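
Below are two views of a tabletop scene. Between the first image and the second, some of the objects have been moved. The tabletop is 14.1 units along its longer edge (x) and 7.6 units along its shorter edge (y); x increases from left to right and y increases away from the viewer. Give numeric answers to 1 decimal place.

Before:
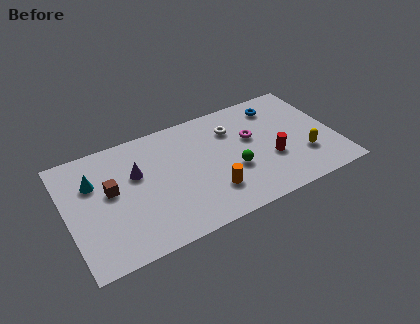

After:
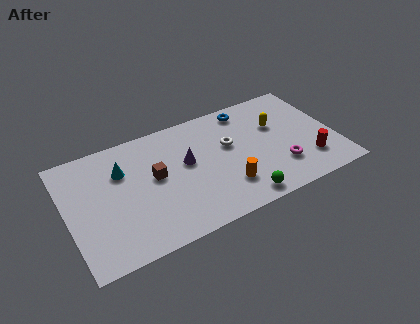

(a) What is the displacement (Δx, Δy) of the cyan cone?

(1.5, 0.1)

The cyan cone was at about (1.5, 5.2) and moved to about (3.0, 5.3).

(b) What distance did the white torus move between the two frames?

1.0

The white torus moved from about (8.9, 5.6) to (8.6, 4.6), a distance of √(0.3² + 1.0²) ≈ 1.0.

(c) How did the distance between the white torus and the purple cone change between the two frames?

-3.0

They were about 5.3 units apart before and 2.3 after — 3.0 units closer together.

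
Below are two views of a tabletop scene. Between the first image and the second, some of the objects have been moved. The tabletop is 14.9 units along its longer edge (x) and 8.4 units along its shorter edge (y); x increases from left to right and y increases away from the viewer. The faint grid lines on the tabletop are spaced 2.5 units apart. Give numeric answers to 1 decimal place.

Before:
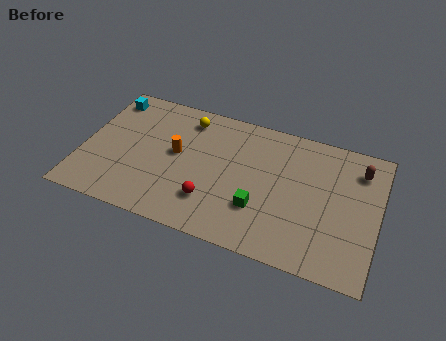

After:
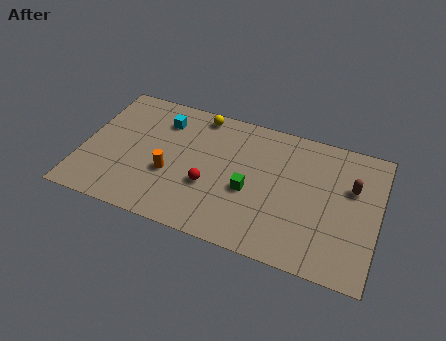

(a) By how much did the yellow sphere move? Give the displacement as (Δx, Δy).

(0.6, 0.5)

The yellow sphere started near (5.0, 7.0) and ended near (5.6, 7.5).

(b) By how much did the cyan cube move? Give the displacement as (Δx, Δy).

(2.9, -0.6)

The cyan cube was at about (0.9, 7.1) and moved to about (3.8, 6.5).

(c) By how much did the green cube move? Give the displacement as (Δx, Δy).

(-0.6, 0.9)

The green cube was at about (9.1, 2.6) and moved to about (8.5, 3.5).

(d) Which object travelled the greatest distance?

the cyan cube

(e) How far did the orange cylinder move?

1.4

The orange cylinder moved from about (4.7, 4.6) to (4.5, 3.2), a distance of √(0.2² + 1.4²) ≈ 1.4.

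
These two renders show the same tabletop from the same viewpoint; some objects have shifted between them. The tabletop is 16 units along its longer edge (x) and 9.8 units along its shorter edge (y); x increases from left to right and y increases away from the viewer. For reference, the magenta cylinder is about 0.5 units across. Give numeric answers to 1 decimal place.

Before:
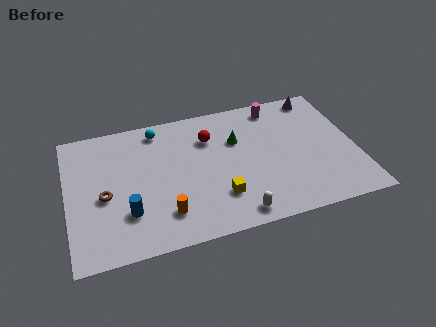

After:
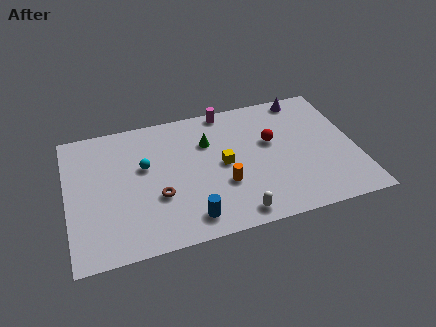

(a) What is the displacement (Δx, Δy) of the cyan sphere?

(-0.9, -2.6)

The cyan sphere was at about (5.2, 8.5) and moved to about (4.3, 5.9).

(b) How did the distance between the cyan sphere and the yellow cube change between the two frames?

-2.2

They were about 6.6 units apart before and 4.4 after — 2.2 units closer together.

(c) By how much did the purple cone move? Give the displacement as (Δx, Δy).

(-0.8, 0.1)

The purple cone started near (14.3, 8.7) and ended near (13.5, 8.8).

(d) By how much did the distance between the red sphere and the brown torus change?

+0.3

The distance was about 6.6 in the first image and 6.9 in the second, so they moved 0.3 units further apart.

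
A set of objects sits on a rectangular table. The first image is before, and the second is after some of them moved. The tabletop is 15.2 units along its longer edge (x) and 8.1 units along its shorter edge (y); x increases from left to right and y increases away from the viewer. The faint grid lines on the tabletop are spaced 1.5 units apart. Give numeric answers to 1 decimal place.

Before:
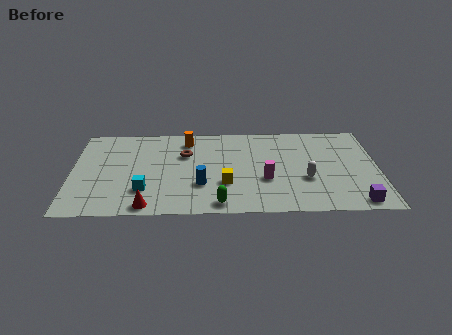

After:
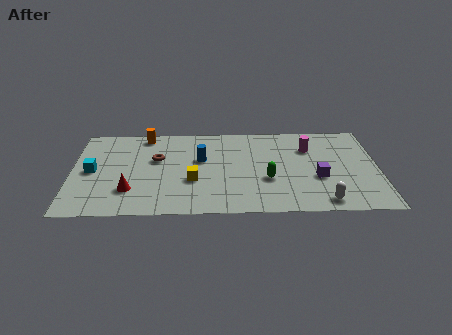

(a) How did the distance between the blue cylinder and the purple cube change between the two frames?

-1.7

Before: roughly 7.8 units apart; after: 6.1. That's 1.7 units closer together.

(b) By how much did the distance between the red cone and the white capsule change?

+1.5

The distance was about 8.1 in the first image and 9.6 in the second, so they moved 1.5 units further apart.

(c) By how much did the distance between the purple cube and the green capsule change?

-4.2

The distance was about 6.7 in the first image and 2.5 in the second, so they moved 4.2 units closer together.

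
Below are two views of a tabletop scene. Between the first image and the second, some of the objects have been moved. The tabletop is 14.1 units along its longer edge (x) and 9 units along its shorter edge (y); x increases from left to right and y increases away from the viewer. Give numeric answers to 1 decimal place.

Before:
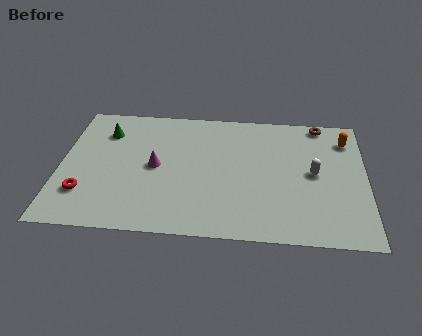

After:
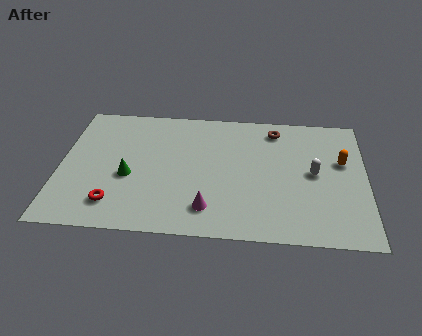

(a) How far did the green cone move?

3.3

The green cone was near (2.0, 6.8) before and (3.2, 3.7) after, so it travelled √(1.2² + 3.1²) ≈ 3.3 units.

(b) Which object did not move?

the white capsule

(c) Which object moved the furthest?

the magenta cone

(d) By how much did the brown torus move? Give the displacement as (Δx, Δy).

(-2.1, -0.6)

The brown torus started near (12.0, 8.2) and ended near (9.9, 7.6).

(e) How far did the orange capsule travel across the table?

1.6

The orange capsule was near (13.2, 7.1) before and (13.0, 5.5) after, so it travelled √(0.2² + 1.6²) ≈ 1.6 units.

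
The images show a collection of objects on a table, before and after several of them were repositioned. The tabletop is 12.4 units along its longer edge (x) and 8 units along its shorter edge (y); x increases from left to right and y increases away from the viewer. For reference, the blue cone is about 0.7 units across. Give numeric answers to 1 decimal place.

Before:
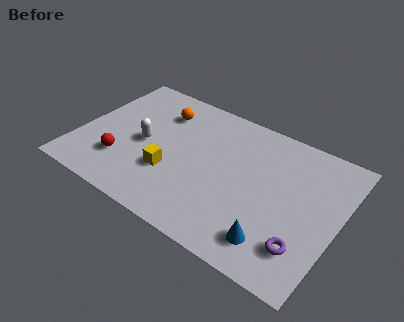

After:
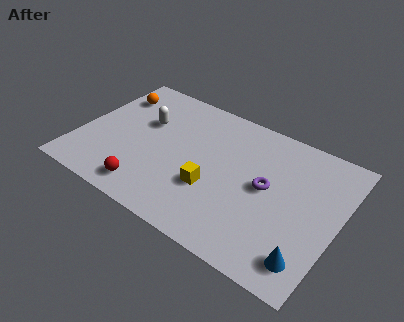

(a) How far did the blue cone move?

1.6

The blue cone moved from about (9.8, 1.5) to (11.4, 1.4), a distance of √(1.6² + 0.1²) ≈ 1.6.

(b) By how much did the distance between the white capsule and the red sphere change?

+2.2

The distance was about 1.8 in the first image and 4.0 in the second, so they moved 2.2 units further apart.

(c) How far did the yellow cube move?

2.0

The yellow cube was near (4.6, 2.7) before and (6.6, 2.8) after, so it travelled √(2.0² + 0.1²) ≈ 2.0 units.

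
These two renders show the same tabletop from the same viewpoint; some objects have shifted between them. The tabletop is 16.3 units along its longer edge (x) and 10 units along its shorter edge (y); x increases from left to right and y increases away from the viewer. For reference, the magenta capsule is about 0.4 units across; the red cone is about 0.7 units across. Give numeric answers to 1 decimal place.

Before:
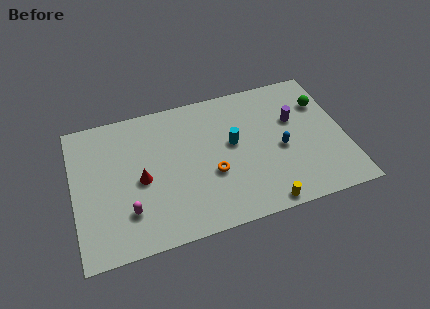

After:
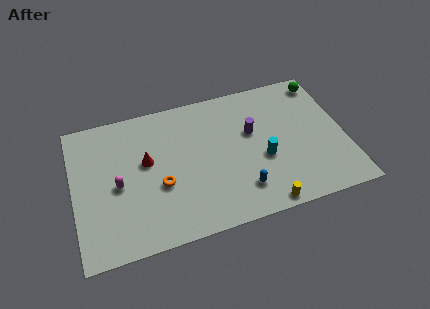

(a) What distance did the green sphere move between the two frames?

1.6

The green sphere was near (15.2, 7.1) before and (15.4, 8.7) after, so it travelled √(0.2² + 1.6²) ≈ 1.6 units.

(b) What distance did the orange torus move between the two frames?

3.1

The orange torus moved from about (8.2, 3.8) to (5.1, 3.9), a distance of √(3.1² + 0.1²) ≈ 3.1.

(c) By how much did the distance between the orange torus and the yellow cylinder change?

+2.6

The distance was about 4.1 in the first image and 6.7 in the second, so they moved 2.6 units further apart.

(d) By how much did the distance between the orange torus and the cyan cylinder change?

+3.9

They were about 2.3 units apart before and 6.2 after — 3.9 units further apart.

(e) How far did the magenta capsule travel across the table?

2.1

The magenta capsule moved from about (3.1, 2.6) to (2.6, 4.6), a distance of √(0.5² + 2.0²) ≈ 2.1.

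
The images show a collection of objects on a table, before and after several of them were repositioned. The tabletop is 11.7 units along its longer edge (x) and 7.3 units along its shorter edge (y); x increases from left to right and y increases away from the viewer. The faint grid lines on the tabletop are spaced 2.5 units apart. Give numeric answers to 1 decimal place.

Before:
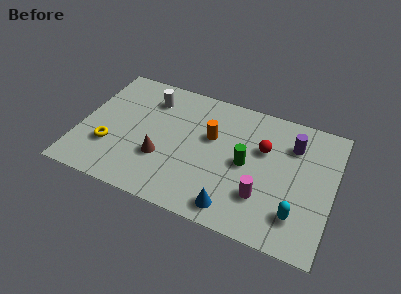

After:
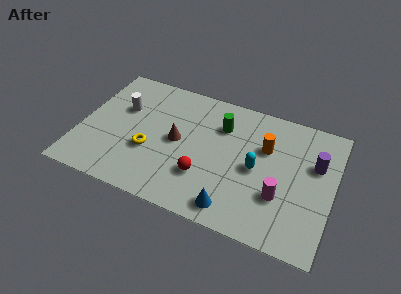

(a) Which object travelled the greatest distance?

the red sphere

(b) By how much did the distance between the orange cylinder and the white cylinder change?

+3.5

The distance was about 3.2 in the first image and 6.7 in the second, so they moved 3.5 units further apart.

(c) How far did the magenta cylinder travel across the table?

0.9

The magenta cylinder was near (8.6, 2.1) before and (9.4, 2.4) after, so it travelled √(0.8² + 0.3²) ≈ 0.9 units.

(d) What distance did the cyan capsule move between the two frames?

2.7

From (10.2, 1.7) to (8.2, 3.5), the cyan capsule covered √(2.0² + 1.8²) ≈ 2.7 units.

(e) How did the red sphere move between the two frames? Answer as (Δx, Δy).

(-2.5, -2.5)

The red sphere started near (8.4, 4.7) and ended near (5.9, 2.2).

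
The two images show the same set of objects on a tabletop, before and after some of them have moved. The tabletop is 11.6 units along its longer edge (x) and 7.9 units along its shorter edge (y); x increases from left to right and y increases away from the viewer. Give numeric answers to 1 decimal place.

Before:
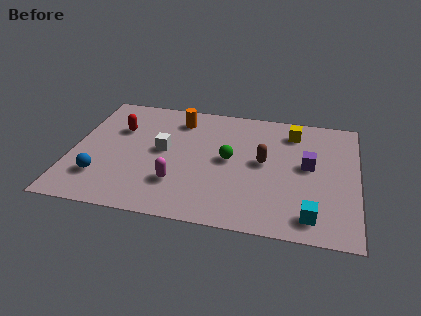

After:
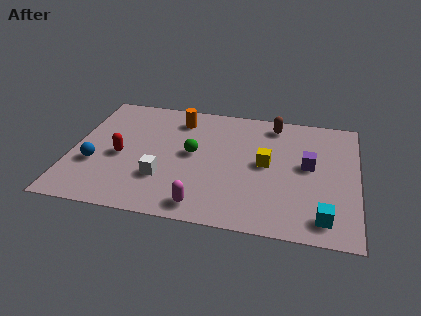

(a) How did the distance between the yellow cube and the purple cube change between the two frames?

-0.5

The distance was about 2.2 in the first image and 1.7 in the second, so they moved 0.5 units closer together.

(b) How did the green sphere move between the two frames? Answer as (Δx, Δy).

(-1.5, 0.1)

From the two frames, the green sphere sits at roughly (6.4, 4.1) before and (4.9, 4.2) after.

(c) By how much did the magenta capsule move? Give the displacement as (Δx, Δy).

(1.1, -1.2)

The magenta capsule started near (4.4, 2.2) and ended near (5.5, 1.0).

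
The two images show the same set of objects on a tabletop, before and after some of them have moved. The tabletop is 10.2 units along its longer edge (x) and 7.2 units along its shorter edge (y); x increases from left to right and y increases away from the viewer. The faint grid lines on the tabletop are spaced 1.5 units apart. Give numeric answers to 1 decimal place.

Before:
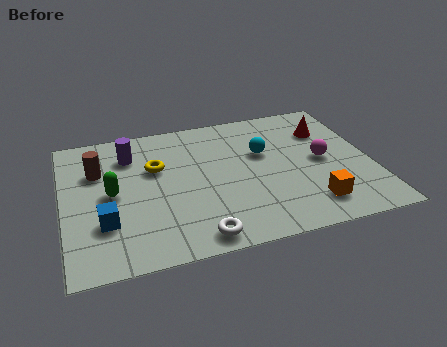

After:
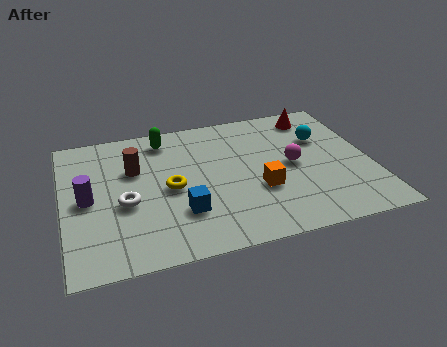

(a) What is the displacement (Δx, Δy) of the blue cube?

(2.5, -0.1)

From the two frames, the blue cube sits at roughly (1.3, 2.2) before and (3.8, 2.1) after.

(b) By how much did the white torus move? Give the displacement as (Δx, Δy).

(-2.2, 2.2)

From the two frames, the white torus sits at roughly (4.2, 0.8) before and (2.0, 3.0) after.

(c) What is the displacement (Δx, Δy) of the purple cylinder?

(-1.5, -2.0)

From the two frames, the purple cylinder sits at roughly (2.3, 5.5) before and (0.8, 3.5) after.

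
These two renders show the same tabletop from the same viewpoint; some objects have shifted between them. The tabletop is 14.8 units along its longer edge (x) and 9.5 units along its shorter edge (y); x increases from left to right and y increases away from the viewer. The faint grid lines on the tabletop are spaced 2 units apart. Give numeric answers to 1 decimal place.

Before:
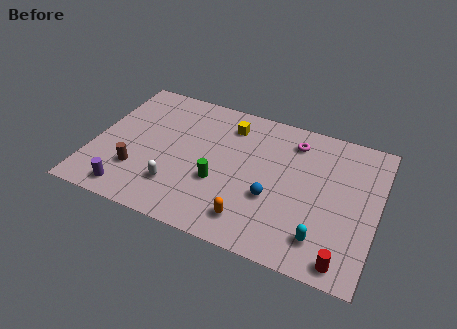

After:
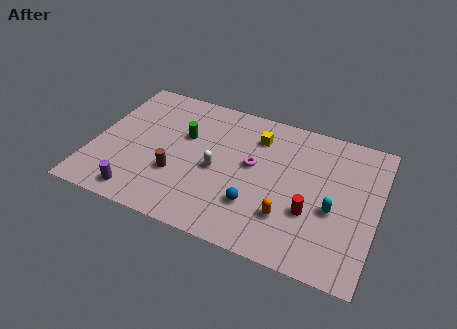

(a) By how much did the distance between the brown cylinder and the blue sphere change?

-2.8

They were about 7.0 units apart before and 4.2 after — 2.8 units closer together.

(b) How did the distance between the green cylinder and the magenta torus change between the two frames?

-1.7

The distance was about 5.5 in the first image and 3.8 in the second, so they moved 1.7 units closer together.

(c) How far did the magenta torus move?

3.1

The magenta torus moved from about (10.2, 7.7) to (8.3, 5.3), a distance of √(1.9² + 2.4²) ≈ 3.1.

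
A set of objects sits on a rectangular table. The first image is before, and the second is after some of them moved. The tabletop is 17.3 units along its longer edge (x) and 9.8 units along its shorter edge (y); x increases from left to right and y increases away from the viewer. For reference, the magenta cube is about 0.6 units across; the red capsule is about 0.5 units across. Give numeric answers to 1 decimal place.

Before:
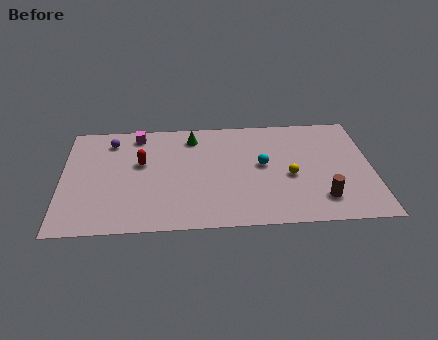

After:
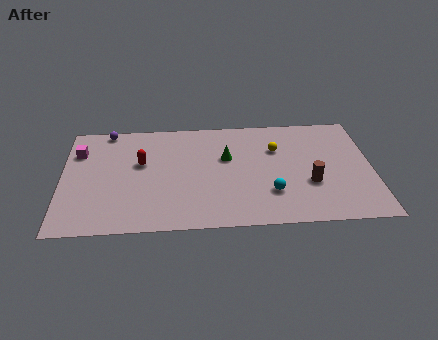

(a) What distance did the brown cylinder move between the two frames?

1.5

From (14.4, 2.1) to (13.8, 3.5), the brown cylinder covered √(0.6² + 1.4²) ≈ 1.5 units.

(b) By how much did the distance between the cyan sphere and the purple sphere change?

+2.1

Before: roughly 8.9 units apart; after: 11.0. That's 2.1 units further apart.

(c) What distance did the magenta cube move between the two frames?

3.6

The magenta cube moved from about (4.2, 8.5) to (0.9, 7.1), a distance of √(3.3² + 1.4²) ≈ 3.6.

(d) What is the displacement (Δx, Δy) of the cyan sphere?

(0.4, -2.5)

The cyan sphere started near (11.2, 5.3) and ended near (11.6, 2.8).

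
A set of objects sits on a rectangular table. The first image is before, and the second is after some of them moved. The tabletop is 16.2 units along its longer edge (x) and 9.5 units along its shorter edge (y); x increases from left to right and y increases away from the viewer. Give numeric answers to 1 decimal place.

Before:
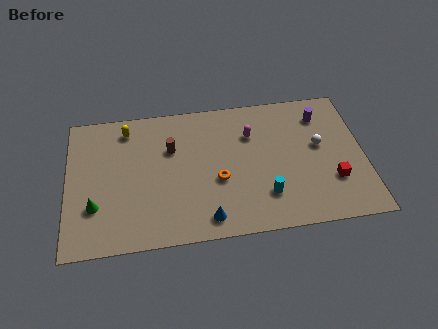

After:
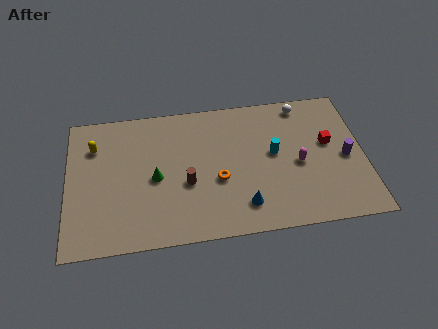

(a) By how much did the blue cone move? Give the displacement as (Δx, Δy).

(2.0, 0.6)

The blue cone was at about (7.5, 1.3) and moved to about (9.5, 1.9).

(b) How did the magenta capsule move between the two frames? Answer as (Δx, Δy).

(2.5, -2.4)

From the two frames, the magenta capsule sits at roughly (10.1, 6.7) before and (12.6, 4.3) after.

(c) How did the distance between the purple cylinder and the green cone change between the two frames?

-2.9

The distance was about 13.3 in the first image and 10.4 in the second, so they moved 2.9 units closer together.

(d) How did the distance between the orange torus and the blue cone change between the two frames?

-0.3

The distance was about 2.6 in the first image and 2.3 in the second, so they moved 0.3 units closer together.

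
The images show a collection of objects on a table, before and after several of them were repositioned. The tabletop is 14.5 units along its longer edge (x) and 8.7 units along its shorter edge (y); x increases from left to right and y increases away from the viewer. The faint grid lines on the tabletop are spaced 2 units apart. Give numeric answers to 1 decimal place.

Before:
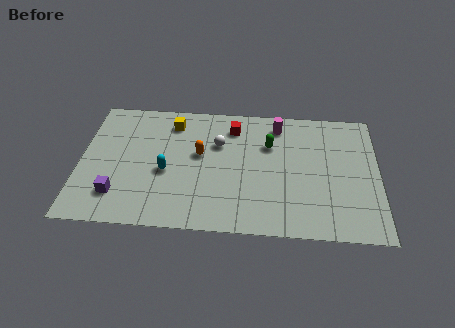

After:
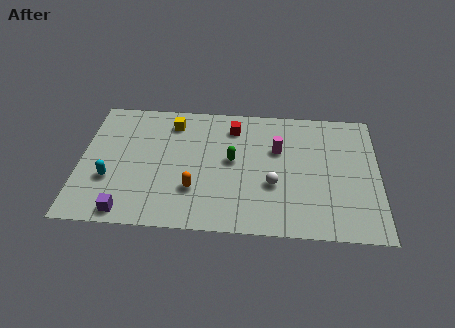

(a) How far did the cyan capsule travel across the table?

2.8

The cyan capsule was near (4.2, 3.7) before and (1.5, 3.0) after, so it travelled √(2.7² + 0.7²) ≈ 2.8 units.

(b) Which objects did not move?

the red cube and the yellow cube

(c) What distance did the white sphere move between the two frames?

3.7

The white sphere moved from about (6.7, 5.8) to (9.4, 3.2), a distance of √(2.7² + 2.6²) ≈ 3.7.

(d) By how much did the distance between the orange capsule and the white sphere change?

+2.6

They were about 1.2 units apart before and 3.8 after — 2.6 units further apart.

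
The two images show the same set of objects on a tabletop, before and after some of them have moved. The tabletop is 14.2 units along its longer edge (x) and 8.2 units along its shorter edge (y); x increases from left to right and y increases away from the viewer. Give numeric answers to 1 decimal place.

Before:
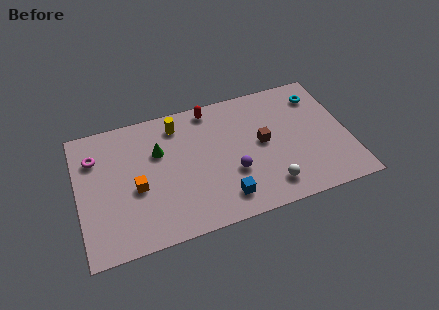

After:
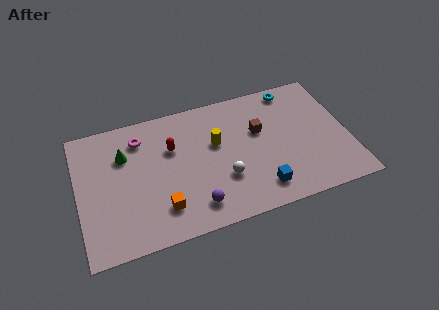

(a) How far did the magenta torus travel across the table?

2.5

The magenta torus was near (1.0, 6.0) before and (3.4, 6.5) after, so it travelled √(2.4² + 0.5²) ≈ 2.5 units.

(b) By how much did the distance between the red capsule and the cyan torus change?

+1.1

They were about 5.8 units apart before and 6.9 after — 1.1 units further apart.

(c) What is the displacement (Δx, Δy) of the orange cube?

(1.2, -1.6)

The orange cube was at about (3.0, 3.5) and moved to about (4.2, 1.9).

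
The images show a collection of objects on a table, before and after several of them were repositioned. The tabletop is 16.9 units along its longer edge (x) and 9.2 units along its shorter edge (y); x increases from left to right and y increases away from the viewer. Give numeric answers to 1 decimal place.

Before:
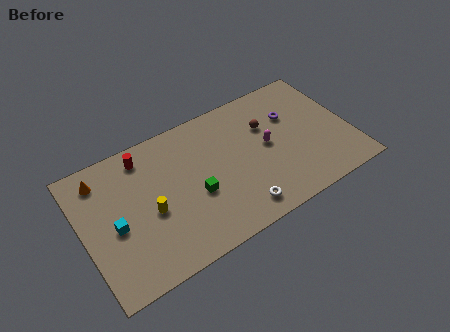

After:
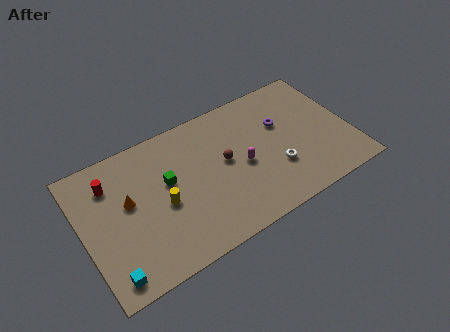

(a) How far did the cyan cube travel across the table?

3.0

The cyan cube was near (1.9, 4.1) before and (1.2, 1.2) after, so it travelled √(0.7² + 2.9²) ≈ 3.0 units.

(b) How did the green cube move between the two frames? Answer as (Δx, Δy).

(-1.5, 1.7)

From the two frames, the green cube sits at roughly (6.9, 3.7) before and (5.4, 5.4) after.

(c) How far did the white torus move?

3.1

From (9.3, 1.4) to (12.0, 3.0), the white torus covered √(2.7² + 1.6²) ≈ 3.1 units.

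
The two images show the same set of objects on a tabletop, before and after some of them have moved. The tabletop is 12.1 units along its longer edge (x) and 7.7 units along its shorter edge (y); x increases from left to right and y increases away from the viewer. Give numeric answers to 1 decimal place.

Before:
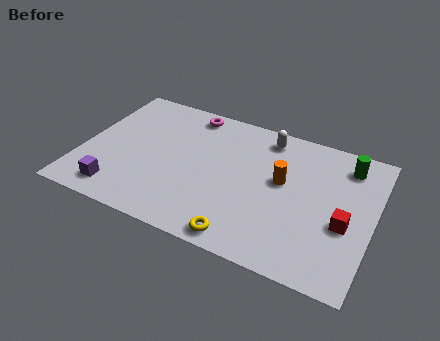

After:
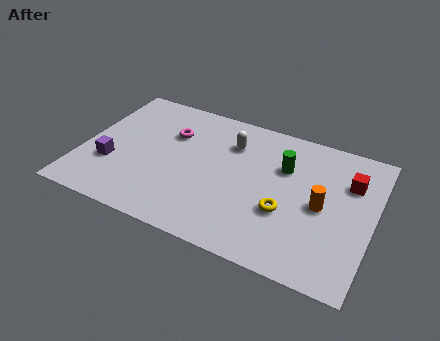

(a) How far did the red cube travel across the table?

2.3

The red cube moved from about (11.0, 3.1) to (11.0, 5.4), a distance of √(0.0² + 2.3²) ≈ 2.3.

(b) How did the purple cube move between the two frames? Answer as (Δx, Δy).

(-0.5, 1.4)

The purple cube started near (1.8, 1.2) and ended near (1.3, 2.6).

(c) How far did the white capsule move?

1.7

The white capsule was near (7.4, 6.6) before and (6.0, 5.7) after, so it travelled √(1.4² + 0.9²) ≈ 1.7 units.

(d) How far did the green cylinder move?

2.7

The green cylinder moved from about (10.8, 6.3) to (8.3, 5.2), a distance of √(2.5² + 1.1²) ≈ 2.7.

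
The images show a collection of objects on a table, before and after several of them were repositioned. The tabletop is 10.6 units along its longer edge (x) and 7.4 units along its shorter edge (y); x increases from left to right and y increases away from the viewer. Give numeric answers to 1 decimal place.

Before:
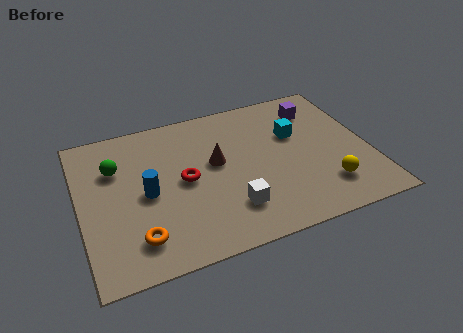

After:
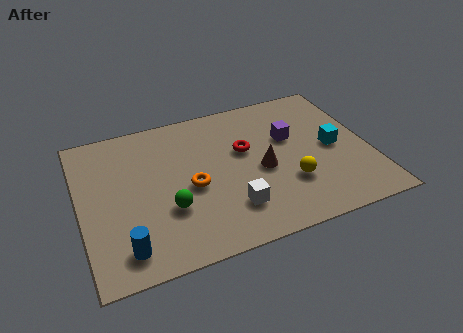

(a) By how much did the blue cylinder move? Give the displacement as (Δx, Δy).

(-1.0, -2.3)

The blue cylinder started near (2.4, 3.5) and ended near (1.4, 1.2).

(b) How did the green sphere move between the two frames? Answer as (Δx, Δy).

(1.7, -2.6)

From the two frames, the green sphere sits at roughly (1.4, 5.1) before and (3.1, 2.5) after.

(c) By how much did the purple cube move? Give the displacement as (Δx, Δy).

(-1.1, -1.2)

The purple cube started near (8.9, 5.8) and ended near (7.8, 4.6).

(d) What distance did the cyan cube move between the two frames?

1.7

From (8.0, 4.7) to (9.3, 3.6), the cyan cube covered √(1.3² + 1.1²) ≈ 1.7 units.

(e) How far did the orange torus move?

2.8

The orange torus moved from about (1.9, 1.5) to (4.0, 3.3), a distance of √(2.1² + 1.8²) ≈ 2.8.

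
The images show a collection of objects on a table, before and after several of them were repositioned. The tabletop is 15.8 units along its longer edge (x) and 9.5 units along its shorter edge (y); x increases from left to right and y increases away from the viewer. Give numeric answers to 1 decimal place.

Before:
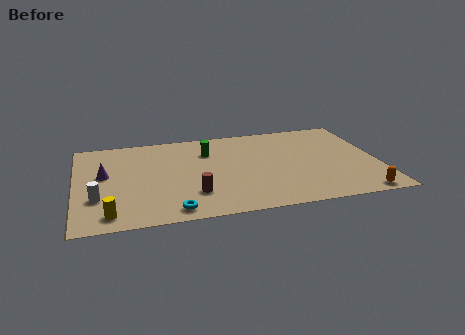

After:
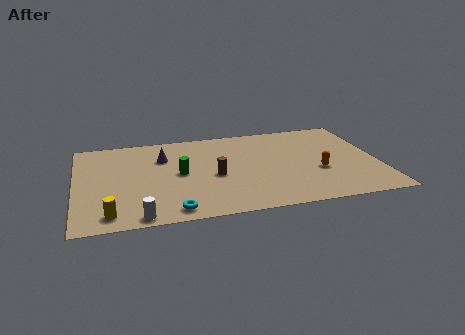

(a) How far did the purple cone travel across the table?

3.4

The purple cone moved from about (1.5, 5.4) to (4.6, 6.7), a distance of √(3.1² + 1.3²) ≈ 3.4.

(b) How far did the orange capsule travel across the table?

3.4

The orange capsule moved from about (14.5, 0.8) to (12.6, 3.6), a distance of √(1.9² + 2.8²) ≈ 3.4.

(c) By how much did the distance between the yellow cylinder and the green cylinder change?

-2.6

The distance was about 7.7 in the first image and 5.1 in the second, so they moved 2.6 units closer together.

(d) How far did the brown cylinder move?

2.1

From (6.0, 2.5) to (7.2, 4.2), the brown cylinder covered √(1.2² + 1.7²) ≈ 2.1 units.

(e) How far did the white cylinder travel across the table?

3.0

The white cylinder moved from about (1.1, 3.0) to (3.2, 0.8), a distance of √(2.1² + 2.2²) ≈ 3.0.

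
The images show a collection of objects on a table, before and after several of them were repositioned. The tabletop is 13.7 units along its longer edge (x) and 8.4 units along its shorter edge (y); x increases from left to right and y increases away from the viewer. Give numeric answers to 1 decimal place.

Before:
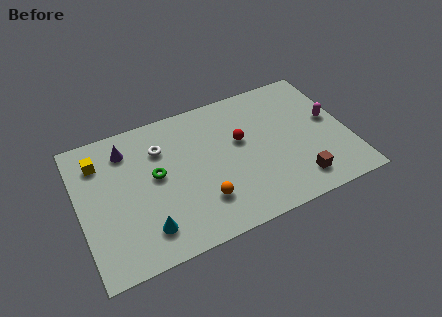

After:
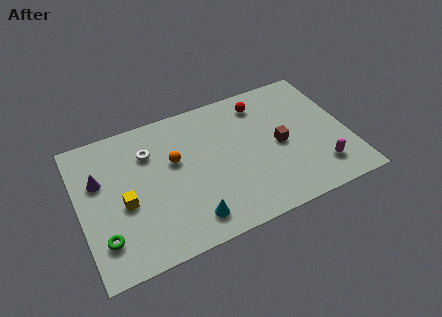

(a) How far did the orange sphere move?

3.1

The orange sphere moved from about (6.0, 2.2) to (4.9, 5.1), a distance of √(1.1² + 2.9²) ≈ 3.1.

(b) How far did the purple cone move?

2.0

The purple cone was near (2.6, 6.7) before and (1.1, 5.4) after, so it travelled √(1.5² + 1.3²) ≈ 2.0 units.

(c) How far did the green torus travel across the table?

3.9

The green torus moved from about (3.9, 4.6) to (1.0, 2.0), a distance of √(2.9² + 2.6²) ≈ 3.9.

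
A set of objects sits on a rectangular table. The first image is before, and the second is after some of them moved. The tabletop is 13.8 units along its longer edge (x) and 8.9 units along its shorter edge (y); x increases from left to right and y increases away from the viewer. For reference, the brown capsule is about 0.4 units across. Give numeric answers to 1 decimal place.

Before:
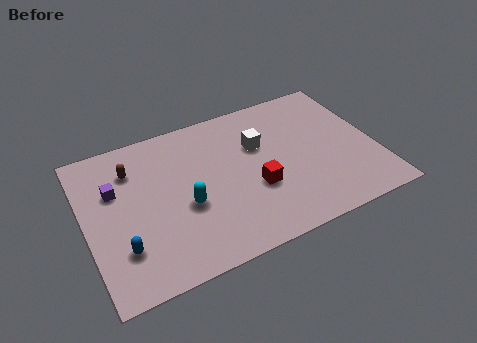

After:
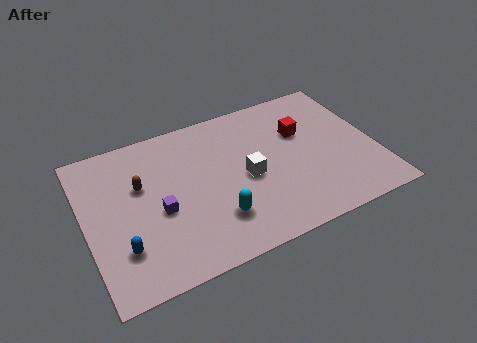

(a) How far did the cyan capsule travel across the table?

1.8

From (4.6, 3.6) to (5.9, 2.3), the cyan capsule covered √(1.3² + 1.3²) ≈ 1.8 units.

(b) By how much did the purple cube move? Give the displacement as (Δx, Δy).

(1.9, -2.0)

The purple cube started near (1.5, 5.8) and ended near (3.4, 3.8).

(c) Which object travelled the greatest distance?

the red cube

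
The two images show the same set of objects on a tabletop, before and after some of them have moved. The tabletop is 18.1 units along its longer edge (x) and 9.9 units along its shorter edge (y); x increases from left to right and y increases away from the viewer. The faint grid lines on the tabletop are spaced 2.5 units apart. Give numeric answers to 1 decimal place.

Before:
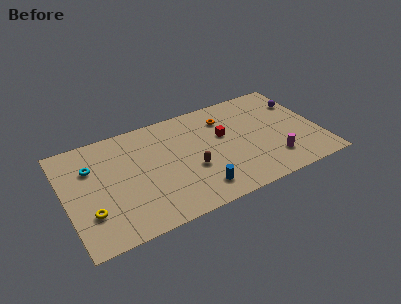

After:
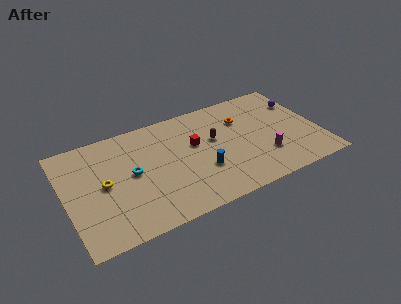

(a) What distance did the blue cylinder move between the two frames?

1.7

The blue cylinder moved from about (9.0, 1.8) to (9.5, 3.4), a distance of √(0.5² + 1.6²) ≈ 1.7.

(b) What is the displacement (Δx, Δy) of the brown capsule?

(1.9, 2.1)

The brown capsule started near (8.8, 3.8) and ended near (10.7, 5.9).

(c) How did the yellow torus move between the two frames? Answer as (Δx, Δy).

(1.2, 2.1)

The yellow torus started near (1.5, 2.9) and ended near (2.7, 5.0).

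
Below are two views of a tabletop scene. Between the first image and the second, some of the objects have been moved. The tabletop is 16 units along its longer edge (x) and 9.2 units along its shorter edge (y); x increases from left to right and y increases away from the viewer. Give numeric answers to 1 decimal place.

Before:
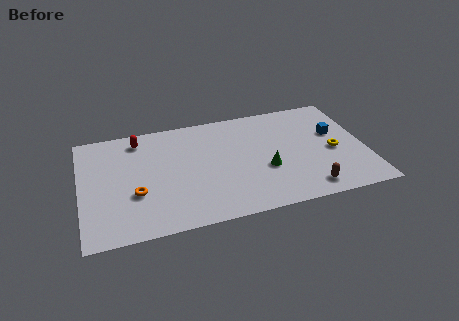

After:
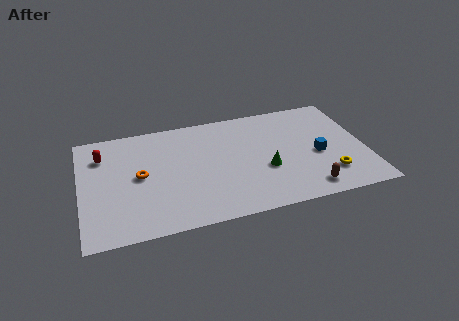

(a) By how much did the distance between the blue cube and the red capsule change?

+1.1

They were about 11.2 units apart before and 12.3 after — 1.1 units further apart.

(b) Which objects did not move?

the brown capsule and the green cone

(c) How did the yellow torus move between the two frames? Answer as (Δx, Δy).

(-0.4, -1.9)

The yellow torus started near (14.2, 4.1) and ended near (13.8, 2.2).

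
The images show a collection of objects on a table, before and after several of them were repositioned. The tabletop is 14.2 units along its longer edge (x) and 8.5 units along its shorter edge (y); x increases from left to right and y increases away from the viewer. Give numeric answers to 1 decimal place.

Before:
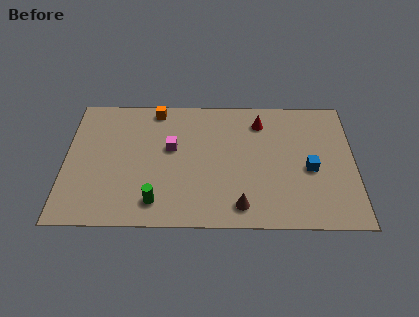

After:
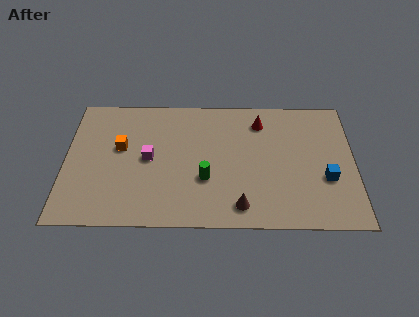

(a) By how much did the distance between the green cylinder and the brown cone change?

-1.7

The distance was about 4.1 in the first image and 2.4 in the second, so they moved 1.7 units closer together.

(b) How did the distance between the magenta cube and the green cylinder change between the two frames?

-0.5

The distance was about 3.6 in the first image and 3.1 in the second, so they moved 0.5 units closer together.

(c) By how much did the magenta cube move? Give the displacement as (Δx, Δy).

(-1.1, -0.7)

From the two frames, the magenta cube sits at roughly (5.2, 5.0) before and (4.1, 4.3) after.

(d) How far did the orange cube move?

3.1

From (4.4, 7.6) to (2.7, 5.0), the orange cube covered √(1.7² + 2.6²) ≈ 3.1 units.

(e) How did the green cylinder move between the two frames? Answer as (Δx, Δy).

(2.4, 1.5)

The green cylinder was at about (4.5, 1.5) and moved to about (6.9, 3.0).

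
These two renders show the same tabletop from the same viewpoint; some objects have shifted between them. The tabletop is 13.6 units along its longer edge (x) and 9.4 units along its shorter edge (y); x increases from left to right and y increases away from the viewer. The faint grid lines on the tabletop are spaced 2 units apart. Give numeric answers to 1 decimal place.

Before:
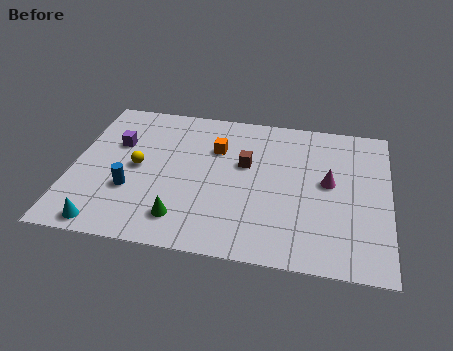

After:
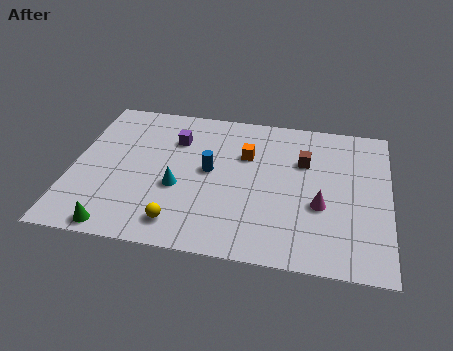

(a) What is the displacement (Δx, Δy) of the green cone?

(-2.7, -1.0)

The green cone started near (4.9, 1.8) and ended near (2.2, 0.8).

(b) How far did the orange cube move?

1.3

From (6.1, 6.5) to (7.4, 6.3), the orange cube covered √(1.3² + 0.2²) ≈ 1.3 units.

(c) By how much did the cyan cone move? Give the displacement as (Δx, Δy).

(2.9, 2.8)

The cyan cone started near (1.7, 0.9) and ended near (4.6, 3.7).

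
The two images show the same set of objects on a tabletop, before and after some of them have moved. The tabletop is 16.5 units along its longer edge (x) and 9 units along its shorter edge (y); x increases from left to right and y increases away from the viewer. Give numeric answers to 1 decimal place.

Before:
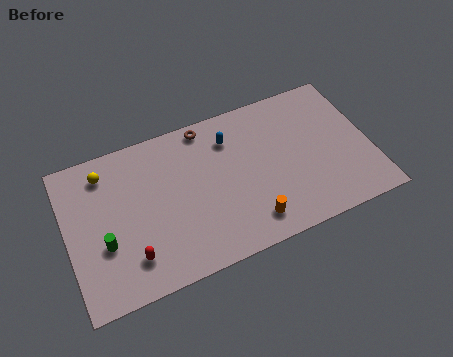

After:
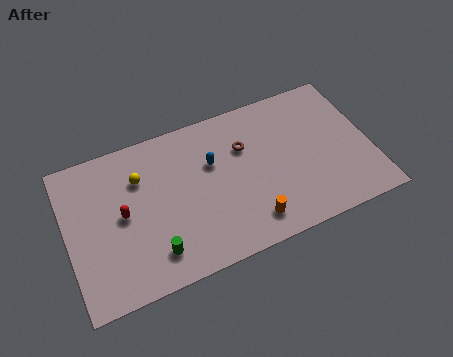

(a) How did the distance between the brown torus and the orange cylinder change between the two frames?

-2.2

Before: roughly 6.7 units apart; after: 4.5. That's 2.2 units closer together.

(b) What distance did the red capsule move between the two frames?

2.6

The red capsule moved from about (3.2, 2.0) to (3.0, 4.6), a distance of √(0.2² + 2.6²) ≈ 2.6.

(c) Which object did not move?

the orange cylinder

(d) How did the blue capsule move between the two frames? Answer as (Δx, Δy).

(-1.1, -1.1)

From the two frames, the blue capsule sits at roughly (9.1, 6.9) before and (8.0, 5.8) after.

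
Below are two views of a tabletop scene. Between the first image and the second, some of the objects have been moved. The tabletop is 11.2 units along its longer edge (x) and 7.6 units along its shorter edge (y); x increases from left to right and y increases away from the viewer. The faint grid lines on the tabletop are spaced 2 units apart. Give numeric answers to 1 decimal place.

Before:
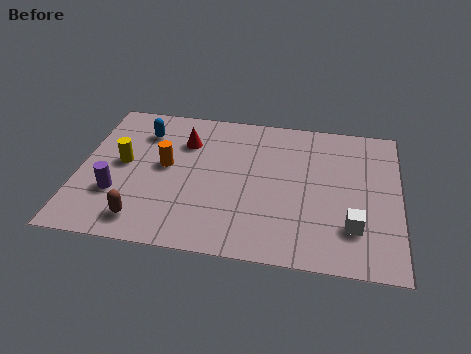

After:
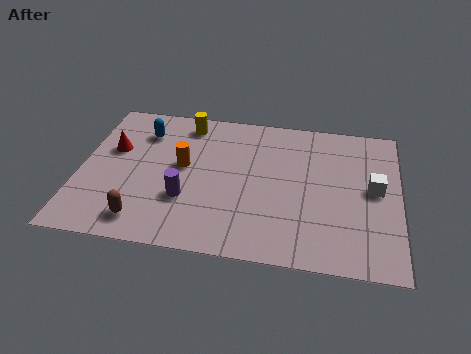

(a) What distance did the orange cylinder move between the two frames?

0.6

From (3.0, 4.1) to (3.6, 4.2), the orange cylinder covered √(0.6² + 0.1²) ≈ 0.6 units.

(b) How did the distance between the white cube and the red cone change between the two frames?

+2.3

Before: roughly 6.9 units apart; after: 9.2. That's 2.3 units further apart.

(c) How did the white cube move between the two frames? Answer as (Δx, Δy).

(0.7, 2.0)

From the two frames, the white cube sits at roughly (9.6, 2.0) before and (10.3, 4.0) after.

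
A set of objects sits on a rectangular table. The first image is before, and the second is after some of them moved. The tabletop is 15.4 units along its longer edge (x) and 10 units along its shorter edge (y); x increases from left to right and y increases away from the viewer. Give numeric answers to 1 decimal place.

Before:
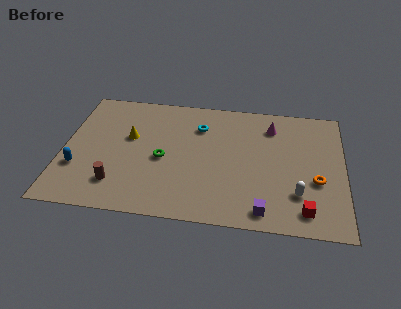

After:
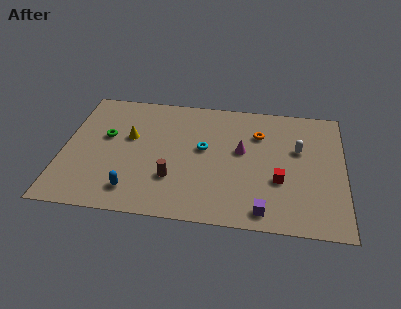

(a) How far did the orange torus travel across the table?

4.7

From (13.9, 3.8) to (10.7, 7.2), the orange torus covered √(3.2² + 3.4²) ≈ 4.7 units.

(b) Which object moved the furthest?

the orange torus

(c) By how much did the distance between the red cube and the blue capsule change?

-4.4

The distance was about 12.5 in the first image and 8.1 in the second, so they moved 4.4 units closer together.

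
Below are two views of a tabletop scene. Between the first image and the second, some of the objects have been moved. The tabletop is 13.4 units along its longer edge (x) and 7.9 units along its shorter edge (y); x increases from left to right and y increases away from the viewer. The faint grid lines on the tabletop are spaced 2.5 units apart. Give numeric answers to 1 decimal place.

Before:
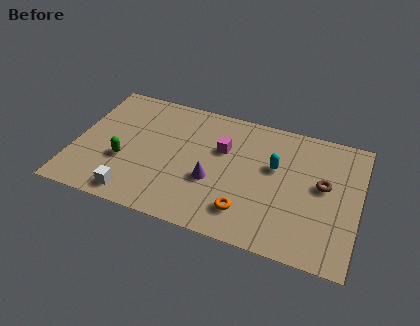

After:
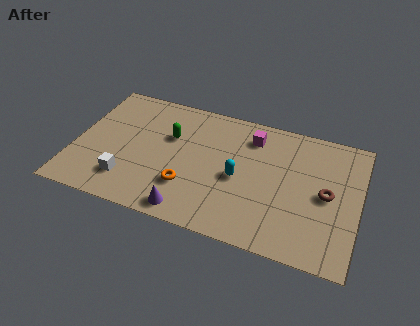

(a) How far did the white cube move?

0.9

The white cube was near (3.1, 1.0) before and (2.7, 1.8) after, so it travelled √(0.4² + 0.8²) ≈ 0.9 units.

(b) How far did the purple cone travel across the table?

2.3

The purple cone was near (6.6, 3.0) before and (5.7, 0.9) after, so it travelled √(0.9² + 2.1²) ≈ 2.3 units.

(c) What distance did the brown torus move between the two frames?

0.5

The brown torus moved from about (11.7, 4.4) to (11.9, 3.9), a distance of √(0.2² + 0.5²) ≈ 0.5.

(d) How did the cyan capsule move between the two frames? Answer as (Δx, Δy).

(-1.6, -1.2)

The cyan capsule started near (9.4, 4.8) and ended near (7.8, 3.6).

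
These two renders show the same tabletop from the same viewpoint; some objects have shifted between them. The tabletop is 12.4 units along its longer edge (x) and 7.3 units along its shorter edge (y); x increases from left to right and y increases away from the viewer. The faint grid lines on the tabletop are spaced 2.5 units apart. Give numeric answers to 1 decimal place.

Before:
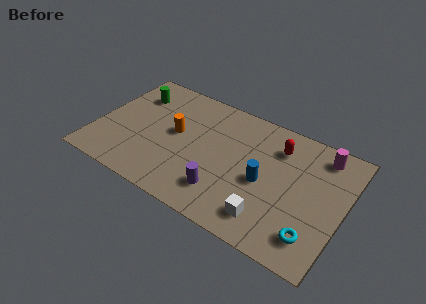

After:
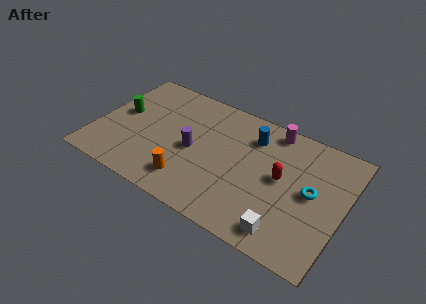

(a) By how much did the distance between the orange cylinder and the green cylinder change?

+1.8

Before: roughly 2.8 units apart; after: 4.6. That's 1.8 units further apart.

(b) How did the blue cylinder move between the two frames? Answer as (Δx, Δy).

(-0.9, 2.3)

From the two frames, the blue cylinder sits at roughly (8.5, 3.3) before and (7.6, 5.6) after.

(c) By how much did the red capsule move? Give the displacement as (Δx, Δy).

(0.4, -1.7)

The red capsule was at about (8.9, 5.6) and moved to about (9.3, 3.9).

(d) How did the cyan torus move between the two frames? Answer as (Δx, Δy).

(-0.4, 2.3)

From the two frames, the cyan torus sits at roughly (11.2, 1.5) before and (10.8, 3.8) after.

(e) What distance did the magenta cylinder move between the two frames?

2.5

From (11.0, 6.2) to (8.5, 6.5), the magenta cylinder covered √(2.5² + 0.3²) ≈ 2.5 units.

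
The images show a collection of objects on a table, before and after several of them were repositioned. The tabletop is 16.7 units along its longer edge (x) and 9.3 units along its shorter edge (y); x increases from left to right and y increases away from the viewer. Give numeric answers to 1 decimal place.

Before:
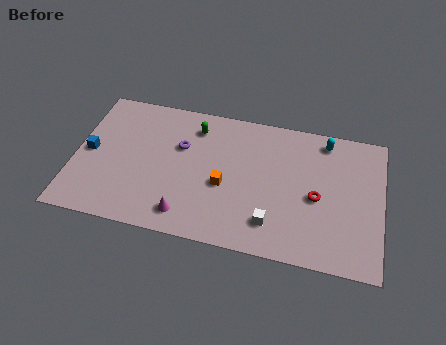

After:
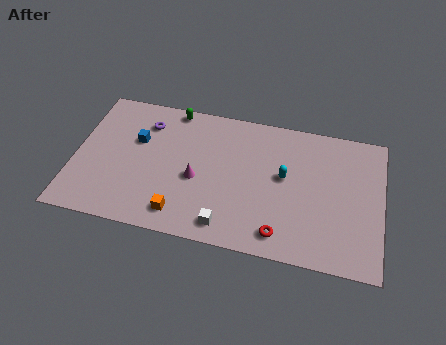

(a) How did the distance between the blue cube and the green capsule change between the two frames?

-3.1

Before: roughly 6.3 units apart; after: 3.2. That's 3.1 units closer together.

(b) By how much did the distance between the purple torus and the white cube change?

+1.0

They were about 6.6 units apart before and 7.6 after — 1.0 units further apart.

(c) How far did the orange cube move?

3.3

From (8.2, 3.9) to (6.0, 1.5), the orange cube covered √(2.2² + 2.4²) ≈ 3.3 units.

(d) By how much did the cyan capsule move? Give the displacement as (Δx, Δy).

(-2.1, -2.9)

The cyan capsule started near (13.5, 8.1) and ended near (11.4, 5.2).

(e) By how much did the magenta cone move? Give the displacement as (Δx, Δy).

(0.4, 2.5)

The magenta cone was at about (6.3, 1.5) and moved to about (6.7, 4.0).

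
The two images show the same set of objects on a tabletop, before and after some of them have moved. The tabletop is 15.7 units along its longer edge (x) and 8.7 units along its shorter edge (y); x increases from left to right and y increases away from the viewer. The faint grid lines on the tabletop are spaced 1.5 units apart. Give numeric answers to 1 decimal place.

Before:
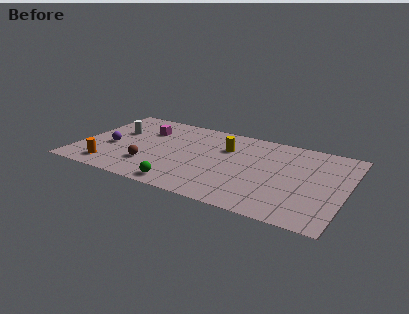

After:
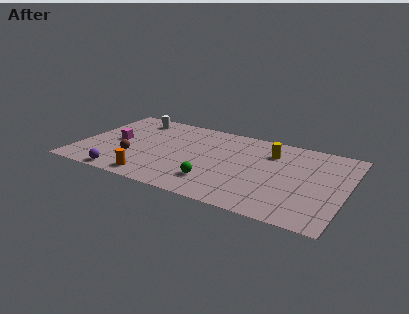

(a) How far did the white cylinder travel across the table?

2.0

From (2.0, 5.4) to (2.7, 7.3), the white cylinder covered √(0.7² + 1.9²) ≈ 2.0 units.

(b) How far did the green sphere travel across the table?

2.0

From (6.6, 1.0) to (8.3, 2.1), the green sphere covered √(1.7² + 1.1²) ≈ 2.0 units.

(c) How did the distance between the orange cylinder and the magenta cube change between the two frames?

-0.8

Before: roughly 5.0 units apart; after: 4.2. That's 0.8 units closer together.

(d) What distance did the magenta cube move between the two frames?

2.4

From (3.6, 6.2) to (2.1, 4.3), the magenta cube covered √(1.5² + 1.9²) ≈ 2.4 units.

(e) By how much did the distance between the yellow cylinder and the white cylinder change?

+1.9

The distance was about 6.5 in the first image and 8.4 in the second, so they moved 1.9 units further apart.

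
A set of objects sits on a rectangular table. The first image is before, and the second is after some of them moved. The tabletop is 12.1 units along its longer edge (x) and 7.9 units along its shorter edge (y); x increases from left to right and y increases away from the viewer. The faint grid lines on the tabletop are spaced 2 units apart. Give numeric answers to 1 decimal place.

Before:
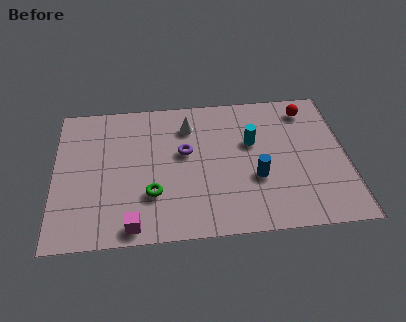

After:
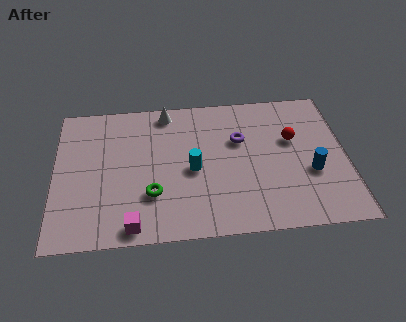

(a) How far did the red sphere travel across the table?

1.8

From (10.6, 6.6) to (9.9, 4.9), the red sphere covered √(0.7² + 1.7²) ≈ 1.8 units.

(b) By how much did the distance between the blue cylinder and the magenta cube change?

+2.2

The distance was about 5.5 in the first image and 7.7 in the second, so they moved 2.2 units further apart.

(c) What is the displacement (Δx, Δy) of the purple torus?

(2.3, 0.5)

The purple torus started near (5.4, 4.6) and ended near (7.7, 5.1).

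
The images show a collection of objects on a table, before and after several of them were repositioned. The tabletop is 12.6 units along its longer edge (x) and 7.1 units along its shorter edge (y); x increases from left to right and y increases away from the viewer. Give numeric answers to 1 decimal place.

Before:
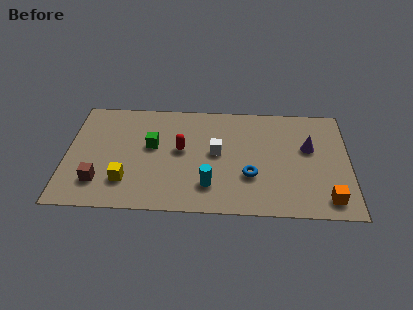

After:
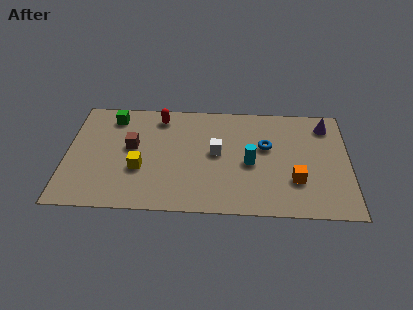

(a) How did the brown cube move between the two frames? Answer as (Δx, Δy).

(1.4, 2.3)

The brown cube was at about (1.5, 1.7) and moved to about (2.9, 4.0).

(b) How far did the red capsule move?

2.3

From (5.1, 3.9) to (4.1, 6.0), the red capsule covered √(1.0² + 2.1²) ≈ 2.3 units.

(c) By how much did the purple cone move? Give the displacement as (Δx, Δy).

(0.8, 1.5)

The purple cone was at about (10.8, 4.3) and moved to about (11.6, 5.8).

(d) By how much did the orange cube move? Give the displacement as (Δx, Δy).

(-1.4, 1.1)

From the two frames, the orange cube sits at roughly (11.6, 1.1) before and (10.2, 2.2) after.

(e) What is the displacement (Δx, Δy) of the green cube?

(-1.8, 1.8)

The green cube was at about (3.8, 4.1) and moved to about (2.0, 5.9).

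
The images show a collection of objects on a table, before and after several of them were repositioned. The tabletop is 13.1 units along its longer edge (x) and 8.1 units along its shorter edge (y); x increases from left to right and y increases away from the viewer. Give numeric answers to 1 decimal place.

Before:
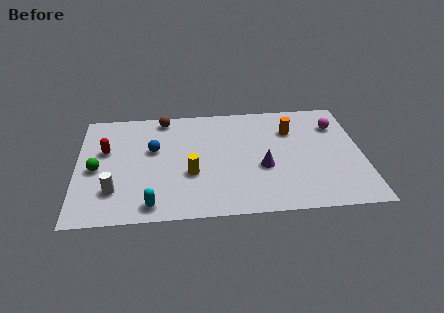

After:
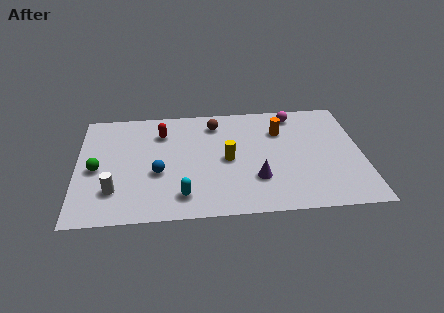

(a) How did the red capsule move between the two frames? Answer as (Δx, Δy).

(2.6, 1.1)

The red capsule was at about (1.3, 5.0) and moved to about (3.9, 6.1).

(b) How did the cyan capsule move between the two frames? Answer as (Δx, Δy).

(1.4, 0.5)

From the two frames, the cyan capsule sits at roughly (3.4, 1.0) before and (4.8, 1.5) after.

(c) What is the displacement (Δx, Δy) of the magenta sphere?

(-1.9, 1.0)

The magenta sphere was at about (12.0, 6.0) and moved to about (10.1, 7.0).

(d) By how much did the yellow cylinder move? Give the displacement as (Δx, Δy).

(1.7, 0.9)

The yellow cylinder started near (5.2, 3.0) and ended near (6.9, 3.9).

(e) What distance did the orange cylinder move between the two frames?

0.5

The orange cylinder was near (9.9, 5.8) before and (9.4, 5.8) after, so it travelled √(0.5² + 0.0²) ≈ 0.5 units.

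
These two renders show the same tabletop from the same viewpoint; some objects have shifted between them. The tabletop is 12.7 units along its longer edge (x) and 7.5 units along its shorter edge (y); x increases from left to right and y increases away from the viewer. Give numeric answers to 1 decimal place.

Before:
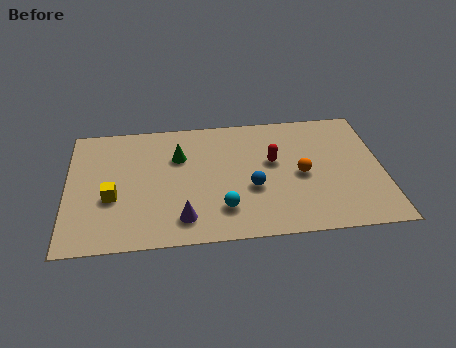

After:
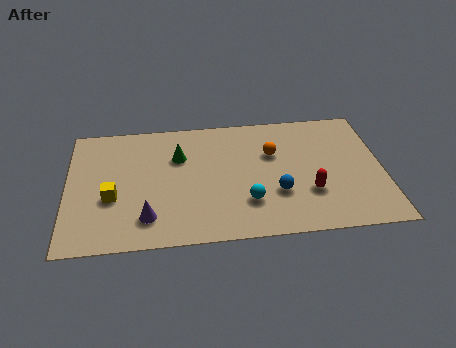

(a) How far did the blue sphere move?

1.1

The blue sphere moved from about (7.4, 2.9) to (8.4, 2.5), a distance of √(1.0² + 0.4²) ≈ 1.1.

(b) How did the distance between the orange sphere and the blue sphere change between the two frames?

+0.3

They were about 2.1 units apart before and 2.4 after — 0.3 units further apart.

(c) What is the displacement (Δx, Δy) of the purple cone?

(-1.4, 0.2)

The purple cone started near (4.6, 1.4) and ended near (3.2, 1.6).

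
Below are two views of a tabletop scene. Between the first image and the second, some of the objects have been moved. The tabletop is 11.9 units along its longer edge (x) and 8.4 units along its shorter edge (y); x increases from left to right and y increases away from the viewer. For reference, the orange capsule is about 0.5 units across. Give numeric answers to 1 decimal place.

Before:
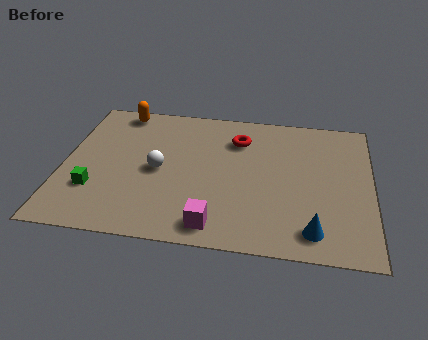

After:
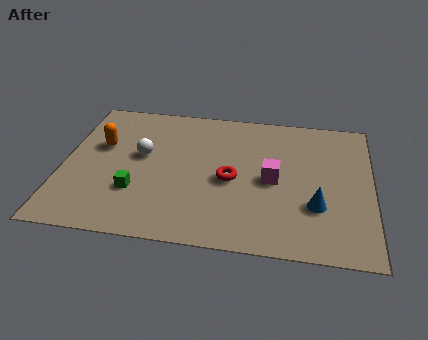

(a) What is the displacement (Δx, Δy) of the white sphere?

(-0.7, 0.8)

The white sphere started near (3.7, 4.0) and ended near (3.0, 4.8).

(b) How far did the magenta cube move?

3.6

The magenta cube moved from about (6.0, 1.1) to (8.1, 4.0), a distance of √(2.1² + 2.9²) ≈ 3.6.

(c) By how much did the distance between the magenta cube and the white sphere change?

+1.5

The distance was about 3.7 in the first image and 5.2 in the second, so they moved 1.5 units further apart.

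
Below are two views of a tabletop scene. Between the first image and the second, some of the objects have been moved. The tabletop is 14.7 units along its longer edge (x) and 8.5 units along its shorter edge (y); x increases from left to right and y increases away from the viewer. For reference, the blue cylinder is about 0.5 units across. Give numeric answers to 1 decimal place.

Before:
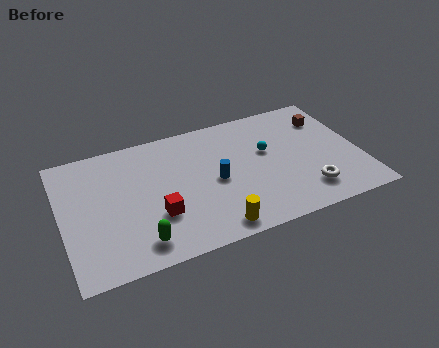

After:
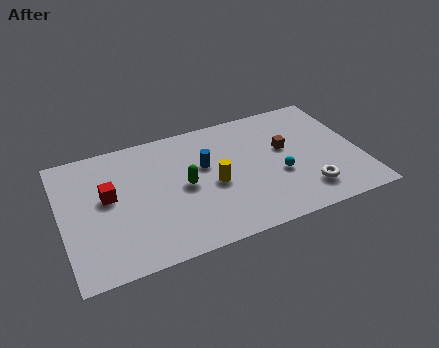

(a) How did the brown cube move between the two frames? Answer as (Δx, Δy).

(-2.3, -1.4)

From the two frames, the brown cube sits at roughly (13.4, 6.4) before and (11.1, 5.0) after.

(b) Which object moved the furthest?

the green capsule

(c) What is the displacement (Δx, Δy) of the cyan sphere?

(0.4, -1.8)

The cyan sphere started near (10.2, 5.1) and ended near (10.6, 3.3).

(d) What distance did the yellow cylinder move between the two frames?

2.8

The yellow cylinder was near (7.1, 1.0) before and (7.4, 3.8) after, so it travelled √(0.3² + 2.8²) ≈ 2.8 units.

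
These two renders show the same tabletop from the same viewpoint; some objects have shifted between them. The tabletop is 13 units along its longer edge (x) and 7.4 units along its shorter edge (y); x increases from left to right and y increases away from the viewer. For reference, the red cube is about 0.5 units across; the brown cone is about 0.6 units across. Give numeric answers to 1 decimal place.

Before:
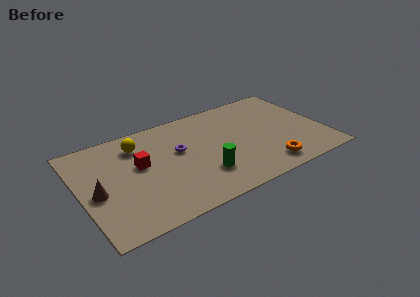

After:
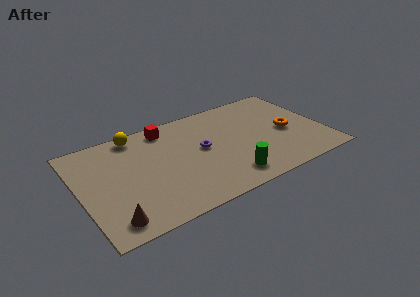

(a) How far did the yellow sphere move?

0.8

The yellow sphere moved from about (3.3, 5.8) to (3.3, 6.6), a distance of √(0.0² + 0.8²) ≈ 0.8.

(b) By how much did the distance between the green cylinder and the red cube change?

+1.9

Before: roughly 3.8 units apart; after: 5.7. That's 1.9 units further apart.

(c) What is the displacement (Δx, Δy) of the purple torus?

(1.2, -0.4)

The purple torus started near (5.3, 4.4) and ended near (6.5, 4.0).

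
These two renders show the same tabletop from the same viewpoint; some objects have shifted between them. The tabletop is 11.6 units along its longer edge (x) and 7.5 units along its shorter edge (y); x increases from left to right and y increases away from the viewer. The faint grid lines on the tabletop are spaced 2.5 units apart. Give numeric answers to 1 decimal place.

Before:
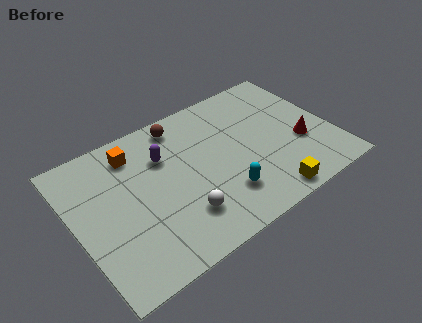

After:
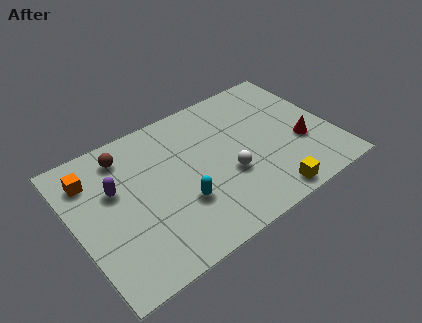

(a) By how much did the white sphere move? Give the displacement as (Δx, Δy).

(2.3, 0.9)

The white sphere started near (4.4, 1.9) and ended near (6.7, 2.8).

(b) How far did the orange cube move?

2.0

The orange cube moved from about (3.0, 6.1) to (1.0, 5.8), a distance of √(2.0² + 0.3²) ≈ 2.0.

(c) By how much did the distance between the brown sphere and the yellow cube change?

+1.3

The distance was about 6.4 in the first image and 7.7 in the second, so they moved 1.3 units further apart.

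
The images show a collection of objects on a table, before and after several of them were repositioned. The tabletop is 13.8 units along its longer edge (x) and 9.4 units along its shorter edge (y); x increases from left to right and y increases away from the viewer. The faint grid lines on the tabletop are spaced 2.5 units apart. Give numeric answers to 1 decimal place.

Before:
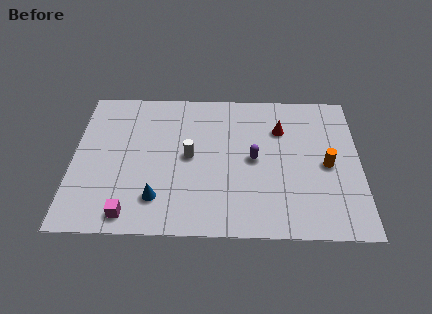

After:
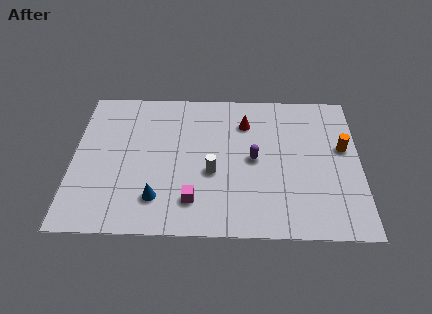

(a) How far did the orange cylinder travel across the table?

1.4

From (12.2, 4.4) to (13.0, 5.5), the orange cylinder covered √(0.8² + 1.1²) ≈ 1.4 units.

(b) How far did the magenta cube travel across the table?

3.1

The magenta cube moved from about (2.8, 1.1) to (5.8, 2.0), a distance of √(3.0² + 0.9²) ≈ 3.1.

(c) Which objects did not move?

the purple capsule and the blue cone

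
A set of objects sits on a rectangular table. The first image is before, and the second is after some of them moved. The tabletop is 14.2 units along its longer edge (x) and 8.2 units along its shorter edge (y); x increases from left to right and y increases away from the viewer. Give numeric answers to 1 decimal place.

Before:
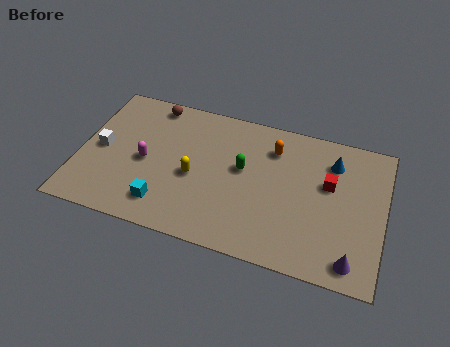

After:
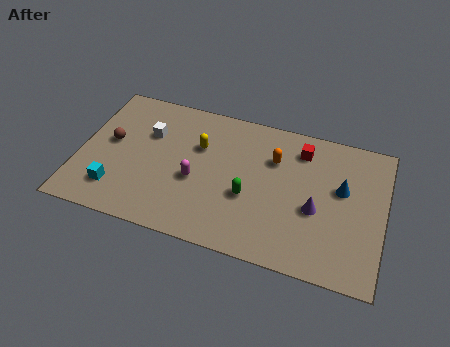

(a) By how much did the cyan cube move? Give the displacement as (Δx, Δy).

(-2.3, 0.2)

The cyan cube started near (4.2, 1.6) and ended near (1.9, 1.8).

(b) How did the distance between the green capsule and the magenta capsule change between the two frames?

-2.1

They were about 4.6 units apart before and 2.5 after — 2.1 units closer together.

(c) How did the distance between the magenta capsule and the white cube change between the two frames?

+1.1

They were about 2.1 units apart before and 3.2 after — 1.1 units further apart.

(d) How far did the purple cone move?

2.9

The purple cone moved from about (12.9, 1.1) to (11.1, 3.4), a distance of √(1.8² + 2.3²) ≈ 2.9.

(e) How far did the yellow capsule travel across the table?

1.8

The yellow capsule was near (5.4, 3.6) before and (5.5, 5.4) after, so it travelled √(0.1² + 1.8²) ≈ 1.8 units.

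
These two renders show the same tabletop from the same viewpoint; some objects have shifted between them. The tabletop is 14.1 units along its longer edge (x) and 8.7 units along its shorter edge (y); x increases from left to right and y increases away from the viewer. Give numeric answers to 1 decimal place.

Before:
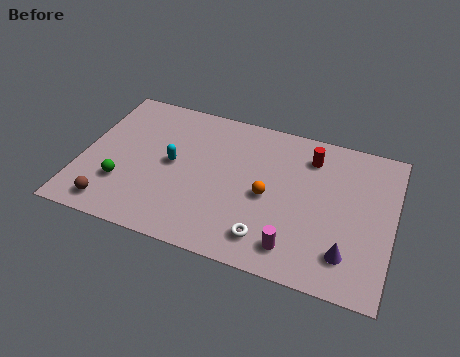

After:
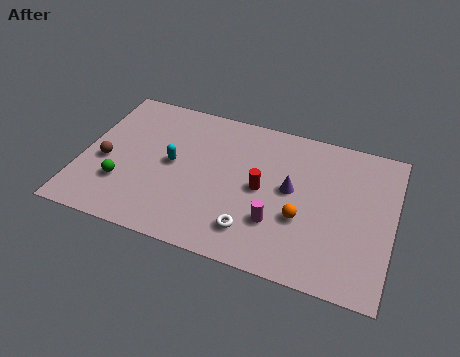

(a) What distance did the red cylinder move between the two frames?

3.3

The red cylinder moved from about (10.2, 6.9) to (8.2, 4.3), a distance of √(2.0² + 2.6²) ≈ 3.3.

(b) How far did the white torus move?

0.7

From (8.7, 1.6) to (8.0, 1.8), the white torus covered √(0.7² + 0.2²) ≈ 0.7 units.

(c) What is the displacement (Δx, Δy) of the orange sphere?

(1.6, -0.8)

The orange sphere was at about (8.5, 4.0) and moved to about (10.1, 3.2).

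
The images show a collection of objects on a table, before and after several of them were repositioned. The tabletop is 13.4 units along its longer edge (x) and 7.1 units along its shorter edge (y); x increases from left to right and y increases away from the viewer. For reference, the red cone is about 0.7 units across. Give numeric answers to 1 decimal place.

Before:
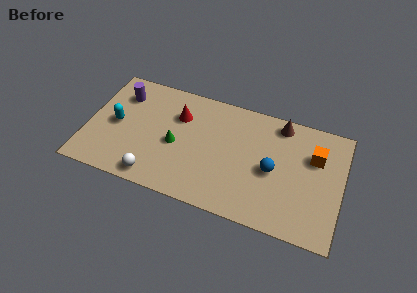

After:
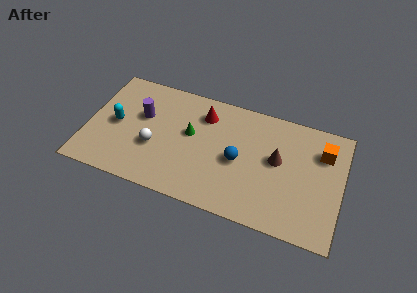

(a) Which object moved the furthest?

the brown cone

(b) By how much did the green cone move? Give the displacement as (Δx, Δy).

(0.7, 0.9)

The green cone started near (4.7, 3.2) and ended near (5.4, 4.1).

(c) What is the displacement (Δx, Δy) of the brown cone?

(0.0, -2.2)

The brown cone was at about (10.0, 6.2) and moved to about (10.0, 4.0).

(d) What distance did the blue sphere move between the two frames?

1.8

The blue sphere was near (9.8, 3.3) before and (8.0, 3.3) after, so it travelled √(1.8² + 0.0²) ≈ 1.8 units.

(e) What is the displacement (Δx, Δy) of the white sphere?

(-0.2, 1.8)

The white sphere was at about (3.8, 0.9) and moved to about (3.6, 2.7).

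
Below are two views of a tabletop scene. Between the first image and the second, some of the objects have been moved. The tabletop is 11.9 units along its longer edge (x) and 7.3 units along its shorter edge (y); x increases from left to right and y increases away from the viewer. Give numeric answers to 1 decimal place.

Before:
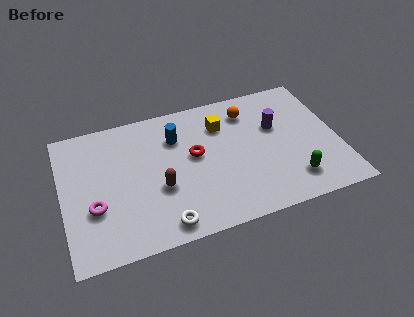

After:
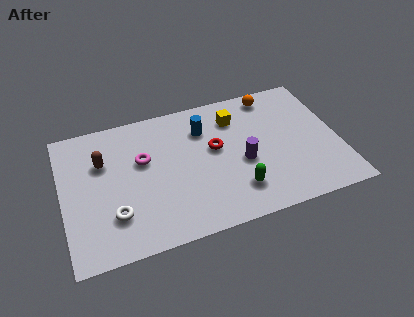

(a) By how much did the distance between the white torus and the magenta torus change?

-0.4

They were about 3.3 units apart before and 2.9 after — 0.4 units closer together.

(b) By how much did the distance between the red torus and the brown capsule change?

+2.8

They were about 2.1 units apart before and 4.9 after — 2.8 units further apart.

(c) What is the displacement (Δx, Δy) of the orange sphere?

(1.1, 0.6)

The orange sphere was at about (8.2, 5.8) and moved to about (9.3, 6.4).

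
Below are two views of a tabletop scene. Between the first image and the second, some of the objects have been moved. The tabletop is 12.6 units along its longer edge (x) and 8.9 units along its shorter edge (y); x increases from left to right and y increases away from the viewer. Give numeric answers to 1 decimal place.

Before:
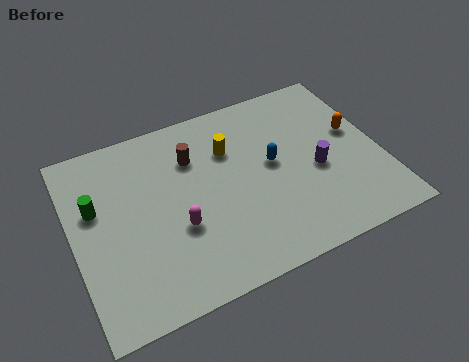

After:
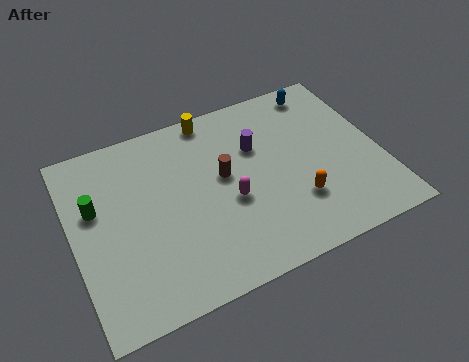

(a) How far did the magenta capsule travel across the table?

2.2

The magenta capsule moved from about (4.1, 3.3) to (6.3, 3.7), a distance of √(2.2² + 0.4²) ≈ 2.2.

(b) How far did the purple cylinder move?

3.0

The purple cylinder was near (9.9, 3.8) before and (7.7, 5.9) after, so it travelled √(2.2² + 2.1²) ≈ 3.0 units.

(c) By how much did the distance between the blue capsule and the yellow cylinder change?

+2.5

Before: roughly 2.1 units apart; after: 4.6. That's 2.5 units further apart.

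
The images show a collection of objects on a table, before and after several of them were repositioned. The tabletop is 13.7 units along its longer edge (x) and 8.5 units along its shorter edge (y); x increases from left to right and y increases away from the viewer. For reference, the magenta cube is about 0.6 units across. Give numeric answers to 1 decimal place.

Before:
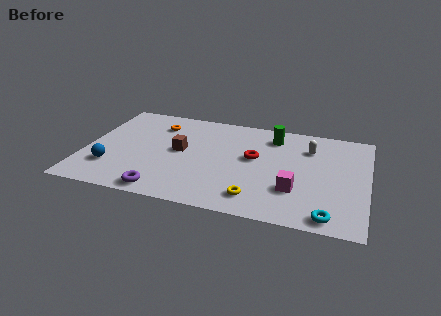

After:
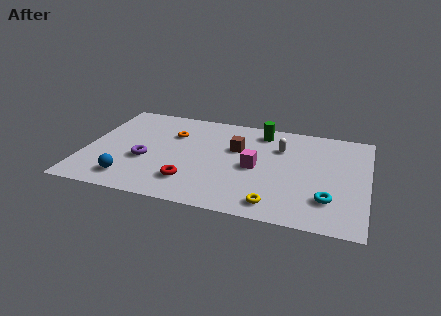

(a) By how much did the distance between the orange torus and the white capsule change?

-2.2

They were about 7.5 units apart before and 5.3 after — 2.2 units closer together.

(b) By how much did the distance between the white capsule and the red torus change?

+2.7

The distance was about 3.0 in the first image and 5.7 in the second, so they moved 2.7 units further apart.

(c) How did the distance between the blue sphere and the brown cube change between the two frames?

+2.4

Before: roughly 3.9 units apart; after: 6.3. That's 2.4 units further apart.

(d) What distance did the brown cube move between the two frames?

2.8

From (4.6, 4.5) to (7.3, 5.4), the brown cube covered √(2.7² + 0.9²) ≈ 2.8 units.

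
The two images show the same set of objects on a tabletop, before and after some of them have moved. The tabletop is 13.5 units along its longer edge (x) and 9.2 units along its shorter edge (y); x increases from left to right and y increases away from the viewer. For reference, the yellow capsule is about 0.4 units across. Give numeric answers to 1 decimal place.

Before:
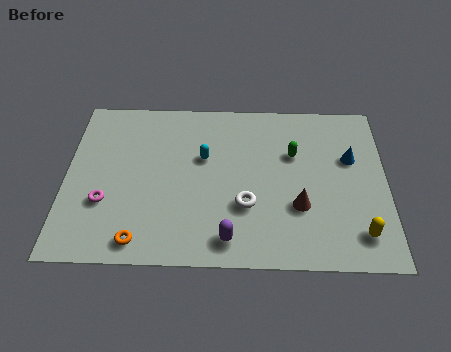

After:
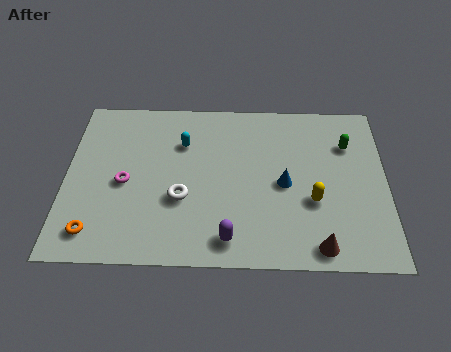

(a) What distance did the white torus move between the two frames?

2.7

The white torus was near (7.6, 3.1) before and (4.9, 3.4) after, so it travelled √(2.7² + 0.3²) ≈ 2.7 units.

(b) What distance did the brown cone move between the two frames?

2.2

The brown cone moved from about (9.8, 3.1) to (10.6, 1.0), a distance of √(0.8² + 2.1²) ≈ 2.2.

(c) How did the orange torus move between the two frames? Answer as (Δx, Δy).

(-1.9, 0.4)

The orange torus started near (3.2, 1.1) and ended near (1.3, 1.5).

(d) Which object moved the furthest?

the blue cone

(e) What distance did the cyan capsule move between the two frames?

1.2

The cyan capsule moved from about (5.8, 5.7) to (4.9, 6.5), a distance of √(0.9² + 0.8²) ≈ 1.2.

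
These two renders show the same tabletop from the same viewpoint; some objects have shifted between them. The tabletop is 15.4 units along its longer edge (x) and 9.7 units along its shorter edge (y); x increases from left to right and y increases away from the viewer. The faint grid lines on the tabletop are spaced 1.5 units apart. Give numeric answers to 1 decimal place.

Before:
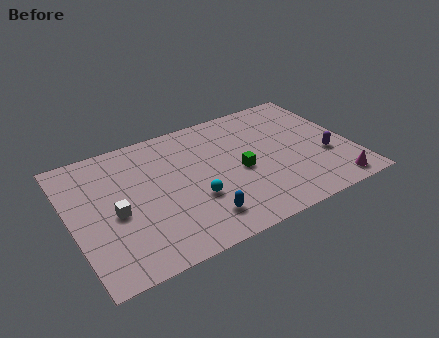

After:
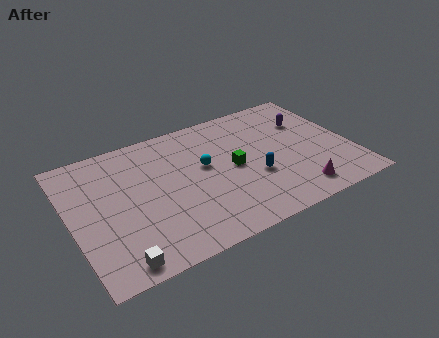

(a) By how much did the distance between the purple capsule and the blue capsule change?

-2.8

Before: roughly 7.5 units apart; after: 4.7. That's 2.8 units closer together.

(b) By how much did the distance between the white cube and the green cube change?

+1.0

The distance was about 6.9 in the first image and 7.9 in the second, so they moved 1.0 units further apart.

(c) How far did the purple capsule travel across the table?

3.2

The purple capsule moved from about (13.9, 3.5) to (13.4, 6.7), a distance of √(0.5² + 3.2²) ≈ 3.2.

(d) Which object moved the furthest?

the blue capsule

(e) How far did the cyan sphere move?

2.4

The cyan sphere was near (6.5, 3.4) before and (7.4, 5.6) after, so it travelled √(0.9² + 2.2²) ≈ 2.4 units.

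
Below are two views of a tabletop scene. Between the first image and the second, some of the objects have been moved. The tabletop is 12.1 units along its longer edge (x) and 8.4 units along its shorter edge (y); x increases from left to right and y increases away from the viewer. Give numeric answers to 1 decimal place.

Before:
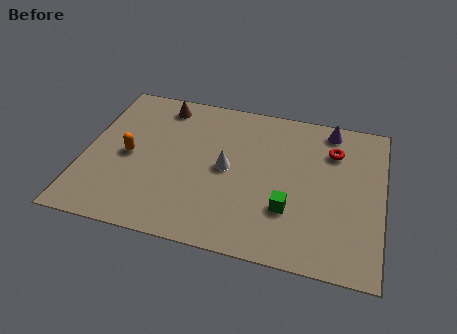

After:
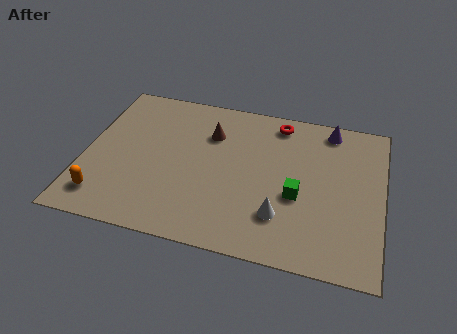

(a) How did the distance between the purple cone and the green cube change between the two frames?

-0.9

They were about 5.0 units apart before and 4.1 after — 0.9 units closer together.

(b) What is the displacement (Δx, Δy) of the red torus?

(-2.3, 1.1)

The red torus was at about (10.0, 6.2) and moved to about (7.7, 7.3).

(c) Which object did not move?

the purple cone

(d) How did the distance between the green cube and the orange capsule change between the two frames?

+1.2

They were about 6.7 units apart before and 7.9 after — 1.2 units further apart.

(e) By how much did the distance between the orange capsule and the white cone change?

+3.1

They were about 4.0 units apart before and 7.1 after — 3.1 units further apart.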